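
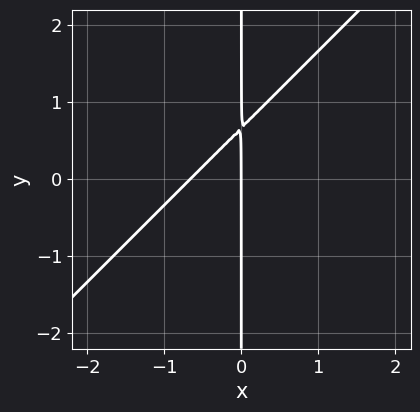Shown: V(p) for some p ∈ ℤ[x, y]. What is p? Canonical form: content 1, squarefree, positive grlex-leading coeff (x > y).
3*x^2 - 3*x*y + 2*x

1. Degree: no degree-1 curve has this shape, so deg p = 2.
2. From the axis intercepts and sections: every point of the y-axis in the box is on the curve; one x-axis crossing is at x = 0.
3. These observations pin down the coefficients.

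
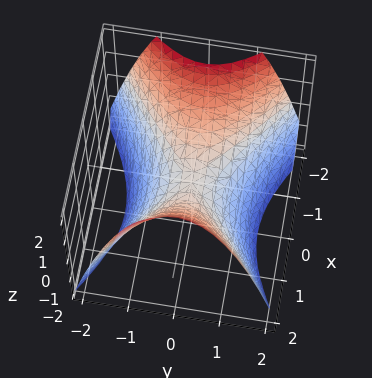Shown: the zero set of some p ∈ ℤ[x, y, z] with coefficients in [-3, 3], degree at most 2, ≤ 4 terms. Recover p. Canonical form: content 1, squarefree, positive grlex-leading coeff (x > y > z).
1. deg p = 2. A saddle surface; a quadric.
2. Symmetries: the x ↦ −x reflection is a symmetry, so x appears only in even powers; the y ↦ −y reflection is a symmetry, so y appears only in even powers.
3. Observable constraints: it meets the z-axis at z = 0 (among the integer gridlines); one y-axis crossing is at y = 0.
4. Fitting integer coefficients to these (and the overall shape) gives p.

2*x^2 - 3*y^2 - 3*z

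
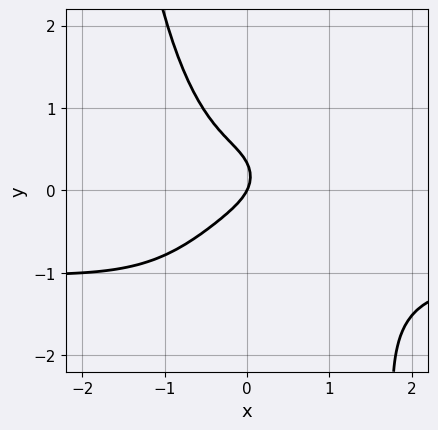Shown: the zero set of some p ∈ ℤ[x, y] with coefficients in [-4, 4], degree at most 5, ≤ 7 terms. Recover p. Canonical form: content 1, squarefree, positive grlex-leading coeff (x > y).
1. The degree is 4 — the shape is more complex than any degree-3 curve.
2. Reading off the gridlines: it meets the x-axis at x = 0 (among the integer gridlines); it crosses the y-axis at the gridline y = 0.
3. Fitting integer coefficients to these (and the overall shape) gives p.

3*x^3*y + 3*x^3 + 3*y^2 + 2*x - y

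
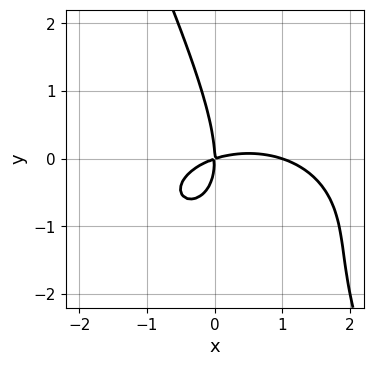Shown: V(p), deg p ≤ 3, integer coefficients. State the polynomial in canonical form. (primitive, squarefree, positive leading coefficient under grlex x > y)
(a) The degree is 3 — a generic line meets the curve in up to 3 points.
(b) Reading off the gridlines: it meets the y-axis at y = 0 (among the integer gridlines); the x-axis gridline crossings are at x ∈ {0, 1}.
(c) These observations pin down the coefficients.

x^3 + 2*x*y^2 + y^3 - x^2 + 3*x*y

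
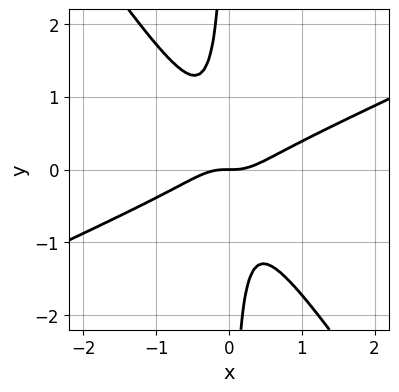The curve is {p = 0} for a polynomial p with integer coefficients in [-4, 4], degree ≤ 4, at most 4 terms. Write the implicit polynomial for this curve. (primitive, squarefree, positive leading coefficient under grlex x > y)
2*x^3 - 3*x^2*y - 3*x*y^2 - y

1. The degree is 3 — the shape is more complex than any degree-2 curve.
2. Checking where it meets the axes: it meets the x-axis at x = 0 (among the integer gridlines); one y-axis crossing is at y = 0.
3. Fitting integer coefficients to these (and the overall shape) gives p.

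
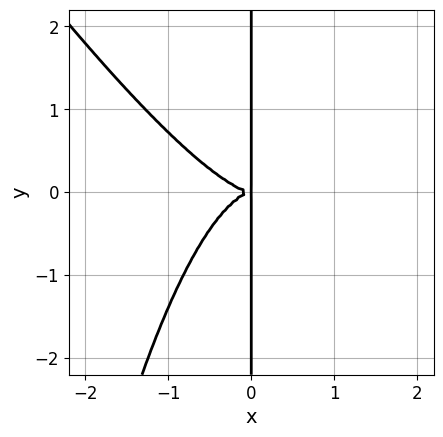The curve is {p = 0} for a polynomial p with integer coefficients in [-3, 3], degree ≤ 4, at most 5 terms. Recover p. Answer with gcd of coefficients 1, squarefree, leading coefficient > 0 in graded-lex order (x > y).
The degree is 4 — no degree-3 curve has this shape.
Observable constraints: every point of the y-axis in the box is on the curve.
Solving for integer coefficients yields p as stated.

3*x^4 + 2*x^3*y + 3*x*y^2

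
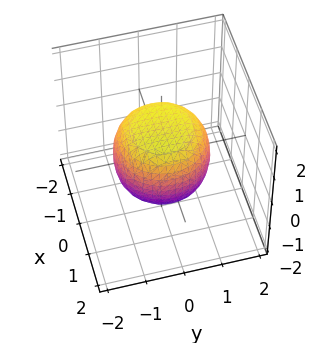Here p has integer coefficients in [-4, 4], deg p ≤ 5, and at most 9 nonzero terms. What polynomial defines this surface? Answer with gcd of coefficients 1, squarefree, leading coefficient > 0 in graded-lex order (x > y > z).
(a) The degree is 4 — no degree-3 surface has this shape.
(b) By symmetry, the z-axis is an axis of rotation, so x and y enter only as x² + y².
(c) From the axis intercepts and sections: the z-axis gridline crossings are at z ∈ {-1, 1}; a circular section at z = -1 has radius between 0 and 1.
(d) The integer polynomial consistent with all of this is the stated p.

2*x^4 + 4*x^2*y^2 + 2*y^4 - x^2 - y^2 + 3*z^2 - 3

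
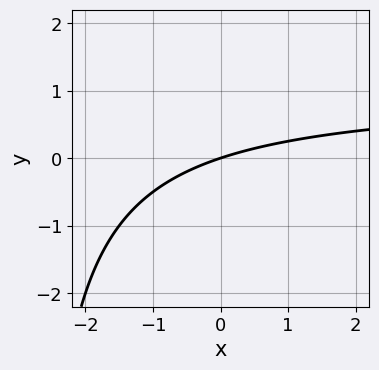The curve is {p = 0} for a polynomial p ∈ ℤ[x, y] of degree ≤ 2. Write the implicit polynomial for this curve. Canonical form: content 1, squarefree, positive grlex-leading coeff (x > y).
x*y - x + 3*y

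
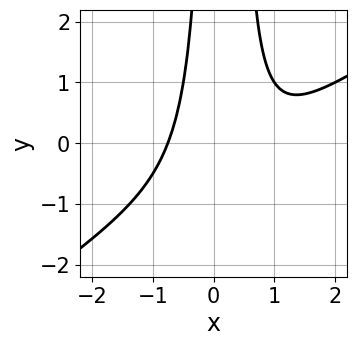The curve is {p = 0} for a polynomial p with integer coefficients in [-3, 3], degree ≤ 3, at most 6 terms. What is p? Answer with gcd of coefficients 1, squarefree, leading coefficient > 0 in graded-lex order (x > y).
2*x^3 - 3*x^2*y - 2*x^2 + x*y + 2

deg p = 3. No degree-2 curve has this shape.
Observable constraints: it misses every integer gridline on the y-axis.
Matching integer coefficients to the picture gives p.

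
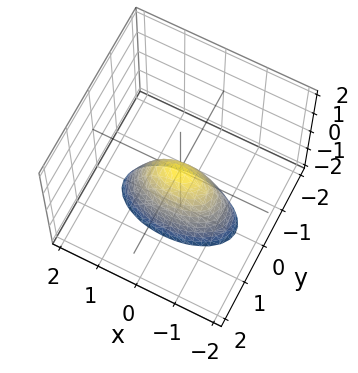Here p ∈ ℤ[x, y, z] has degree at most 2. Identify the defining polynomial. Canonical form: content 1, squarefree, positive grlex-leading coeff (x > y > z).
x^2 + 3*y^2 + z

1. Degree: a paraboloid; a quadric, so deg p = 2.
2. Symmetries: mirror symmetry y ↦ −y ⇒ only even powers of y; mirror symmetry x ↦ −x ⇒ only even powers of x.
3. Reading off the gridlines: one y-axis crossing is at y = 0; it meets the z-axis at z = 0 (among the integer gridlines).
4. Matching integer coefficients to the picture gives p.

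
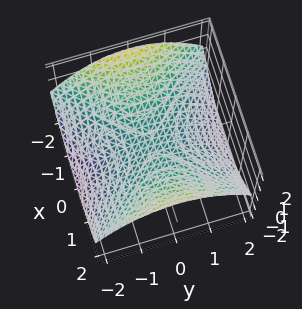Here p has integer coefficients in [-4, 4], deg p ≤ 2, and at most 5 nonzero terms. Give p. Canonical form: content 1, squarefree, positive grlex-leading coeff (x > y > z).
x^2 - y^2 - 3*z

Degree: a saddle surface; a quadric, so deg p = 2.
Symmetries: the y ↦ −y reflection is a symmetry, so y appears only in even powers; mirror symmetry x ↦ −x ⇒ only even powers of x.
From the axis intercepts and sections: it meets the y-axis at y = 0 (among the integer gridlines); one z-axis crossing is at z = 0.
Fitting integer coefficients to these (and the overall shape) gives p.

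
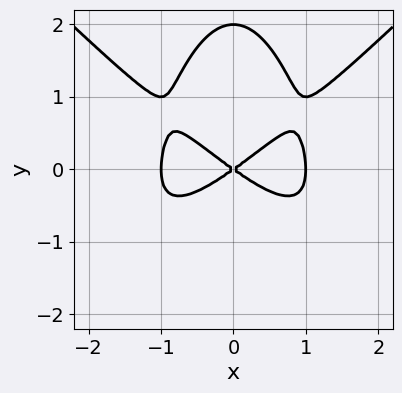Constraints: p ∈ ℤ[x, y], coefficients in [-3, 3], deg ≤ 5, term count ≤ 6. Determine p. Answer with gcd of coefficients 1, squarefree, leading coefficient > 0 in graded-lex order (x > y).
First, the degree is 4 — the shape is more complex than any degree-3 curve.
Next, symmetries: it's symmetric under x → −x, forcing even powers of x.
Next, checking where it meets the axes: among the integer gridlines, it crosses the x-axis at x ∈ {-1, 0, 1}; the y-axis gridline crossings are at y ∈ {0, 2}.
Finally, together with the visible shape, these determine p as stated.

x^4 - x^2*y^2 - y^3 - x^2 + 2*y^2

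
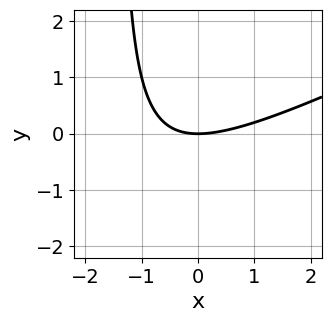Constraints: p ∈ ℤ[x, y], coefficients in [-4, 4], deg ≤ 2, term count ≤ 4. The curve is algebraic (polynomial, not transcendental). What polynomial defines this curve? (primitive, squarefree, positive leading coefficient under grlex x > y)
First, the degree is 2 — a generic line meets the curve in up to 2 points.
Next, from the axis intercepts and sections: it crosses the x-axis at the gridline x = 0; it meets the y-axis at y = 0 (among the integer gridlines).
Finally, together with the visible shape, these determine p as stated.

x^2 - 2*x*y - 3*y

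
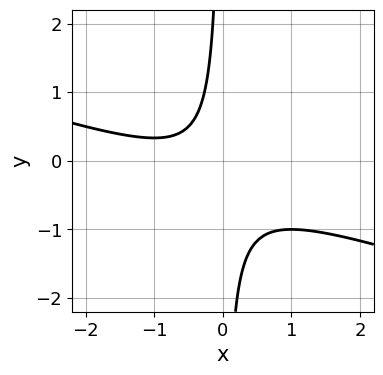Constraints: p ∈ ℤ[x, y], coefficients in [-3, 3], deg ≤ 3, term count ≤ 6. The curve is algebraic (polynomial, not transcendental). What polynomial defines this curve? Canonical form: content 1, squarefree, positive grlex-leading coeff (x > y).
x^2 + 3*x*y + x + 1

Degree: the shape is more complex than any degree-1 curve, so deg p = 2.
Against the integer gridlines: no y-intercept at any integer in the box; the curve avoids every integer x-axis point in the box.
The integer polynomial consistent with all of this is the stated p.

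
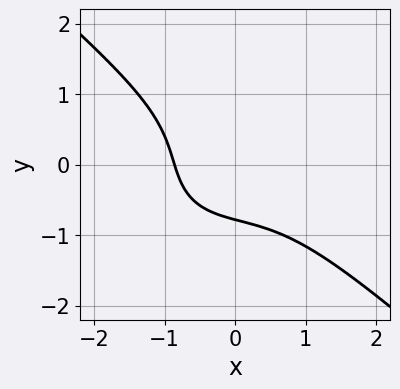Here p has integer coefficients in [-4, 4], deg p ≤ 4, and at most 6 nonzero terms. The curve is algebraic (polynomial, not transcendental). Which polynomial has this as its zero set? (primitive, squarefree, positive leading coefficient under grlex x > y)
2*x^3 + 3*y^3 + 2*x + 2*y + 3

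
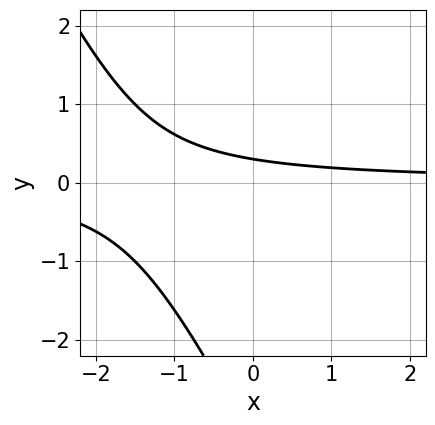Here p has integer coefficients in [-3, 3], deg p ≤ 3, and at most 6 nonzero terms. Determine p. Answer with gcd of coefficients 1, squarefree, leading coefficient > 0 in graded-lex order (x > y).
2*x*y + y^2 + 3*y - 1

First, the degree is 2 — the shape is more complex than any degree-1 curve.
Then, reading off the gridlines: no x-intercept at any integer in the box.
Finally, putting this together gives p.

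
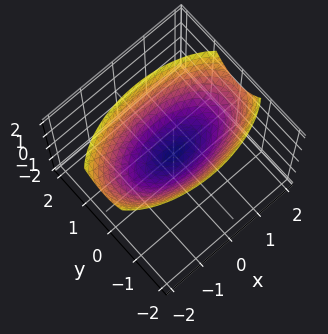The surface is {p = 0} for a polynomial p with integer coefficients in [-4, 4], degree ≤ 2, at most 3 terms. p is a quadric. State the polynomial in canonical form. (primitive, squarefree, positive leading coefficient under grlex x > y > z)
(a) The degree is 2 — a paraboloid; a quadric.
(b) Symmetries: the x ↦ −x reflection is a symmetry, so x appears only in even powers; mirror symmetry y ↦ −y ⇒ only even powers of y.
(c) From the visible intercepts: one z-axis crossing is at z = 0; one y-axis crossing is at y = 0.
(d) Solving for integer coefficients yields p as stated.

x^2 + 3*y^2 - 3*z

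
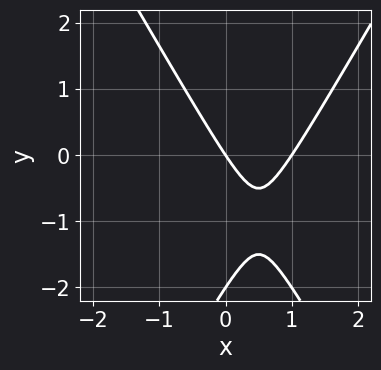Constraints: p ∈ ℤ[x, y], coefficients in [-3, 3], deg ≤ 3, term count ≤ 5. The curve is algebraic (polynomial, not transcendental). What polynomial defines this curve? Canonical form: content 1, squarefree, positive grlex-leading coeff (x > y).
First, deg p = 2. A generic line meets the curve in up to 2 points.
Next, observable constraints: among the integer gridlines, it crosses the y-axis at y ∈ {-2, 0}; the x-axis gridline crossings are at x ∈ {0, 1}.
Finally, these observations pin down the coefficients.

3*x^2 - y^2 - 3*x - 2*y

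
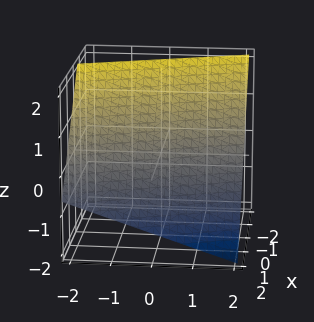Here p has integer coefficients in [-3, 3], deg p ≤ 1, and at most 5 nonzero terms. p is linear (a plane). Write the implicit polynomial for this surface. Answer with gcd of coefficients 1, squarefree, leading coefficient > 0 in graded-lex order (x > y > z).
3*x + y + 3*z - 2

First, degree: the surface is flat (a plane), so deg p = 1.
Next, checking where it meets the axes: one y-axis crossing is at y = 2.
Finally, putting this together gives p.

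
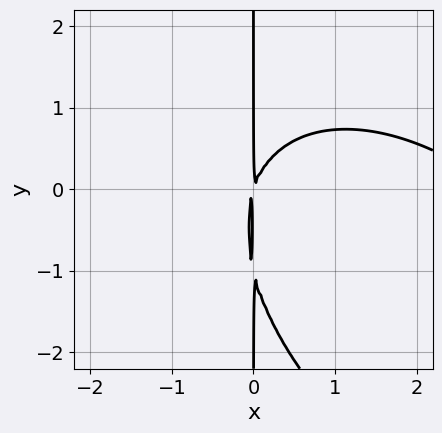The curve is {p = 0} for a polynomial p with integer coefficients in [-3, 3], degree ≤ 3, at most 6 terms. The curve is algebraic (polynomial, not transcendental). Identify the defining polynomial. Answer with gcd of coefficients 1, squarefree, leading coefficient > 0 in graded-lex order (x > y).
deg p = 3. No degree-2 curve has this shape.
Observable constraints: the visible y-axis segment lies entirely on the curve.
Together with the visible shape, these determine p as stated.

x^3 + x^2*y + x*y^2 - 3*x^2 + x*y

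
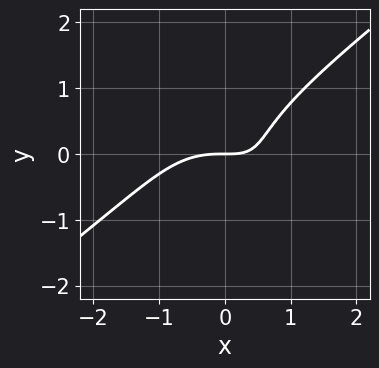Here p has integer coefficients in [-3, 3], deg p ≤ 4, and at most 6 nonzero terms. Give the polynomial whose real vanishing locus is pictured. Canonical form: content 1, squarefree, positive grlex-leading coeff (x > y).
2*x^3 - x*y^2 - 3*y^3 + 3*x*y - 3*y

(a) deg p = 3. No degree-2 curve has this shape.
(b) Observable constraints: one y-axis crossing is at y = 0; it crosses the x-axis at the gridline x = 0.
(c) Solving for integer coefficients yields p as stated.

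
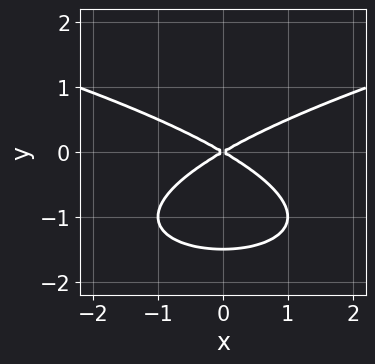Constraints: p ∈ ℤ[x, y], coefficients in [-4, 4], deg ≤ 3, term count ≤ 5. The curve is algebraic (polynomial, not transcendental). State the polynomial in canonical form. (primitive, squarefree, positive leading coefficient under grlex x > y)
2*y^3 - x^2 + 3*y^2

1. Degree: a generic line meets the curve in up to 3 points, so deg p = 3.
2. Symmetries: mirror symmetry x ↦ −x ⇒ only even powers of x.
3. Reading off the gridlines: it meets the y-axis at y = 0 (among the integer gridlines); it crosses the x-axis at the gridline x = 0.
4. Assembling these constraints gives the stated polynomial.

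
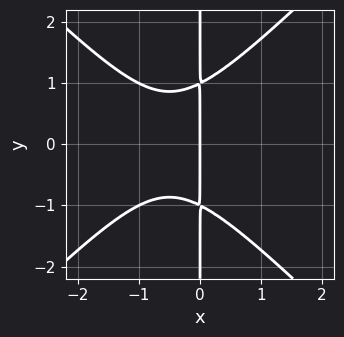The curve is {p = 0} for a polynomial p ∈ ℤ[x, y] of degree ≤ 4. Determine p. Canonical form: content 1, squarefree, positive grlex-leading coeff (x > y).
x^3 - x*y^2 + x^2 + x

First, degree: a generic line meets the curve in up to 3 points, so deg p = 3.
Next, symmetries: it's symmetric under y → −y, forcing even powers of y.
Next, against the integer gridlines: one x-axis crossing is at x = 0; the visible y-axis segment lies entirely on the curve.
Finally, matching integer coefficients to the picture gives p.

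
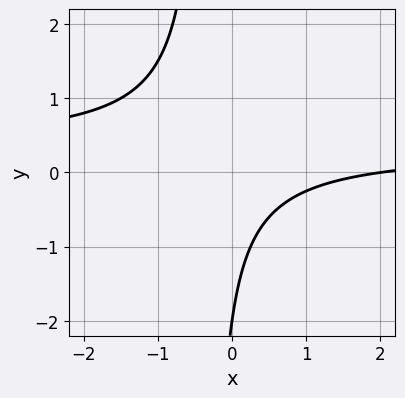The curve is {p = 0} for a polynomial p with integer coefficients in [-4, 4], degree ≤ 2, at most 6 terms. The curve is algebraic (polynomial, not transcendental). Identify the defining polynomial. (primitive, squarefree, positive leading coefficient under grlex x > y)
3*x*y - x + y + 2

1. Degree: the shape is more complex than any degree-1 curve, so deg p = 2.
2. Checking where it meets the axes: it crosses the x-axis at the gridline x = 2; one y-axis crossing is at y = -2.
3. Putting this together gives p.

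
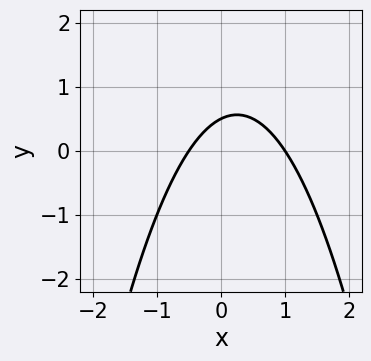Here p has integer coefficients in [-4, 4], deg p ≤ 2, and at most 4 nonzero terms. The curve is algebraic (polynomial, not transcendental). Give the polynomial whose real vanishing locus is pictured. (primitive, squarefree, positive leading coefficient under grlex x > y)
2*x^2 - x + 2*y - 1

1. deg p = 2.
2. From the visible intercepts: it meets the x-axis at x = 1 (among the integer gridlines).
3. Assembling these constraints gives the stated polynomial.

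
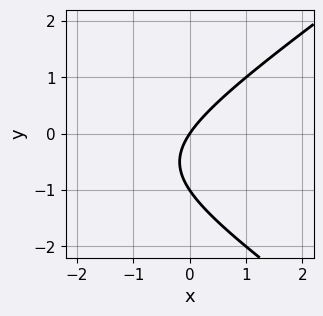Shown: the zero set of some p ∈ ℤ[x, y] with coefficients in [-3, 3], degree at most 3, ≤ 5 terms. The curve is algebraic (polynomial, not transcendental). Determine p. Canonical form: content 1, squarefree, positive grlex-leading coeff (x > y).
(a) Degree: no degree-1 curve has this shape, so deg p = 2.
(b) Against the integer gridlines: among the integer gridlines, it crosses the y-axis at y ∈ {-1, 0}; it crosses the x-axis at the gridline x = 0.
(c) Together with the visible shape, these determine p as stated.

x^2 - 2*y^2 + 3*x - 2*y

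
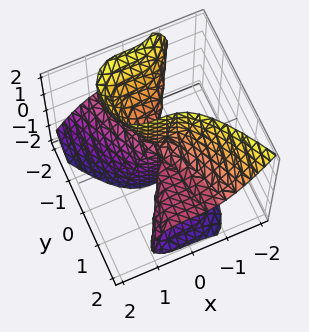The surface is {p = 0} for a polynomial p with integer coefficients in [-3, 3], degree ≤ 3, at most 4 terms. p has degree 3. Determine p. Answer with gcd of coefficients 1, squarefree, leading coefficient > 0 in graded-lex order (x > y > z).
3*x^3 + 2*y^2*z + 2*y*z^2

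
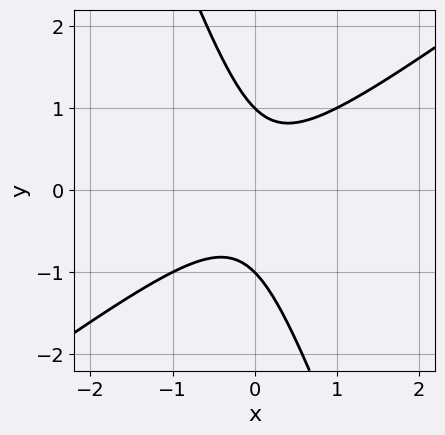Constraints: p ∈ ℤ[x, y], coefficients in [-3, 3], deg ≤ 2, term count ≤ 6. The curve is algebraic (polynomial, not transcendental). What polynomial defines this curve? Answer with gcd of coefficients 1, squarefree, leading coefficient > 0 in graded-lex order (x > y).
2*x^2 - 2*x*y - y^2 + 1

(a) Degree: the shape is more complex than any degree-1 curve, so deg p = 2.
(b) From the visible intercepts: the y-axis gridline crossings are at y ∈ {-1, 1}; the curve avoids every integer x-axis point in the box.
(c) Solving for integer coefficients yields p as stated.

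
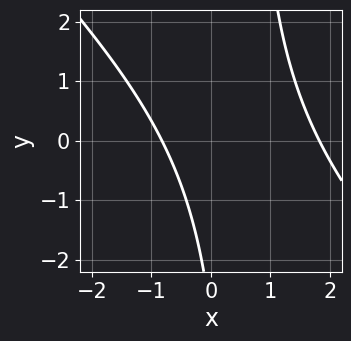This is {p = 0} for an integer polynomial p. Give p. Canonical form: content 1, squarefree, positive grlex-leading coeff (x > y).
2*x^2 + 2*x*y - 2*x - y - 3

deg p = 2. No degree-1 curve has this shape.
Observable constraints: the curve avoids every integer y-axis point in the box.
Assembling these constraints gives the stated polynomial.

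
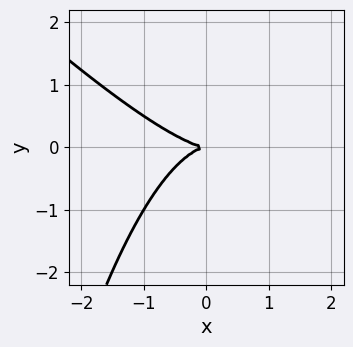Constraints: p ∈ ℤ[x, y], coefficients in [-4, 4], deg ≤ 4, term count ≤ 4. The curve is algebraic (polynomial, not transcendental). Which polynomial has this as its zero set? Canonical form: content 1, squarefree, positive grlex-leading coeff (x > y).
First, the degree is 3 — a generic line meets the curve in up to 3 points.
Next, reading off the gridlines: one x-axis crossing is at x = 0; it crosses the y-axis at the gridline y = 0.
Finally, putting this together gives p.

x^3 + x^2*y + 2*y^2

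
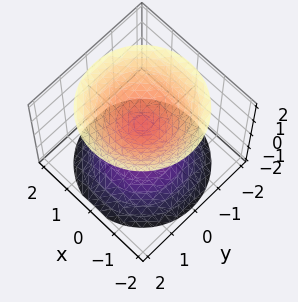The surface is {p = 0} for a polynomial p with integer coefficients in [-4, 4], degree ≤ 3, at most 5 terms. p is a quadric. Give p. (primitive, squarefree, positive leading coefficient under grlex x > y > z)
First, the picture has 2 separate pieces. Treating them together as one polynomial.
Then, degree: two sheets facing apart; a quadric, so deg p = 2.
Next, symmetries: it's symmetric under z → −z, forcing even powers of z; the z-axis is an axis of rotation, so x and y enter only as x² + y².
Next, against the integer gridlines: it misses every integer gridline on the y-axis; a circular section at z = -2 has radius between 1 and 2; it misses every integer gridline on the x-axis.
Finally, matching integer coefficients to the picture gives p.

2*x^2 + 2*y^2 - 2*z^2 + 1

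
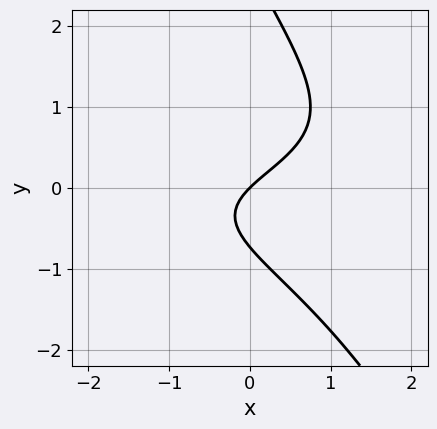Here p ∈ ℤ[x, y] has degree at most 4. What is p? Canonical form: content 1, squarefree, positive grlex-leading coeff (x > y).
1. deg p = 3. No degree-2 curve has this shape.
2. Checking where it meets the axes: it crosses the y-axis at the gridline y = 0; one x-axis crossing is at x = 0.
3. Together with the visible shape, these determine p as stated.

2*x*y^2 + y^3 - 2*y^2 + 2*x - 2*y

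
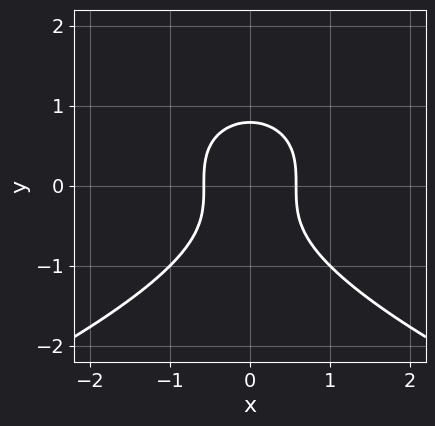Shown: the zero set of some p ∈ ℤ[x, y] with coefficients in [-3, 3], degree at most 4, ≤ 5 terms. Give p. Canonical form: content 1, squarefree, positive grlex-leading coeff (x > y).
2*y^3 + 3*x^2 - 1

1. deg p = 3. A generic line meets the curve in up to 3 points.
2. Symmetries: it's symmetric under x → −x, forcing even powers of x.
3. Assembling these constraints gives the stated polynomial.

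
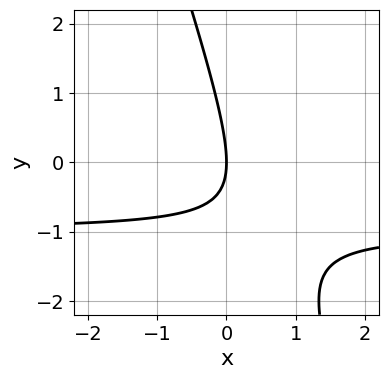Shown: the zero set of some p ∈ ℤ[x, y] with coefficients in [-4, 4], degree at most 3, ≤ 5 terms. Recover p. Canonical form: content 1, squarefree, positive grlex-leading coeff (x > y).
(a) Degree: no degree-1 curve has this shape, so deg p = 2.
(b) Reading off the gridlines: it meets the y-axis at y = 0 (among the integer gridlines); one x-axis crossing is at x = 0.
(c) Fitting integer coefficients to these (and the overall shape) gives p.

3*x*y + y^2 + 3*x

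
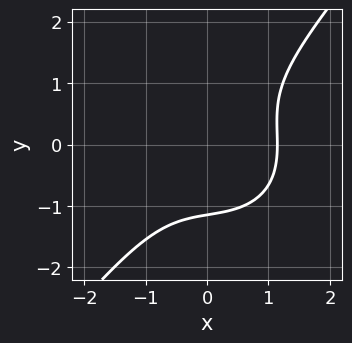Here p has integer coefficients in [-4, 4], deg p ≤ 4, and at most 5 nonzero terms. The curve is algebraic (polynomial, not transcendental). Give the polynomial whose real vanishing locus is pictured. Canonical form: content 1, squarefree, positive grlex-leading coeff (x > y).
Degree: the shape is more complex than any degree-2 curve, so deg p = 3.
Putting this together gives p.

2*x^3 + x*y^2 - 2*y^3 - 3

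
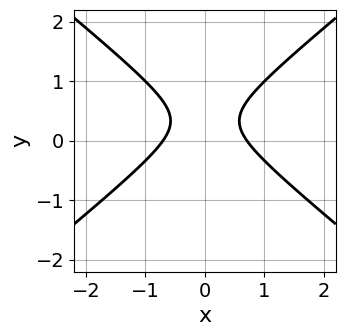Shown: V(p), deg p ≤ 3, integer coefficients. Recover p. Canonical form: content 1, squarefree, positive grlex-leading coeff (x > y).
2*x^2 - 3*y^2 + 2*y - 1

1. deg p = 2.
2. Symmetries: the x ↦ −x reflection is a symmetry, so x appears only in even powers.
3. Reading off the gridlines: the curve avoids every integer y-axis point in the box.
4. Solving for integer coefficients yields p as stated.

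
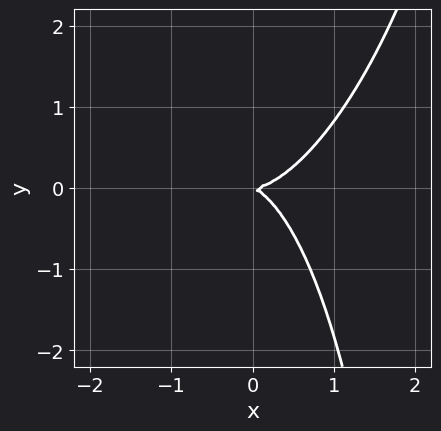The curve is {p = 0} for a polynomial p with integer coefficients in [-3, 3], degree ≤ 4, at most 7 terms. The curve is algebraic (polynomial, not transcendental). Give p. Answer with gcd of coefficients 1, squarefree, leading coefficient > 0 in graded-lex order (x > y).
deg p = 3. A generic line meets the curve in up to 3 points.
Checking where it meets the axes: one x-axis crossing is at x = 0; it crosses the y-axis at the gridline y = 0.
Assembling these constraints gives the stated polynomial.

3*x^3 - x^2*y + x*y^2 - x*y - 3*y^2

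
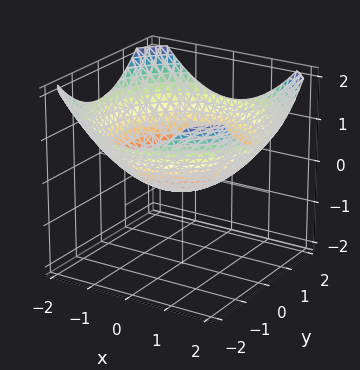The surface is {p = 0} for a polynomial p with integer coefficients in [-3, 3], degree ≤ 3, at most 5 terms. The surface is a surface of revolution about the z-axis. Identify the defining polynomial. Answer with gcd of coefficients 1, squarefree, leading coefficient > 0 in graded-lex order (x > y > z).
x^2 + y^2 - 3*z - 1

First, degree: a generic line meets the surface in up to 2 points, so deg p = 2.
Then, symmetries: the z-axis is an axis of rotation, so x and y enter only as x² + y².
Then, observable constraints: the x-axis gridline crossings are at x ∈ {-1, 1}; a circular section at z = 0 has radius exactly 1; the y-axis gridline crossings are at y ∈ {-1, 1}.
Finally, assembling these constraints gives the stated polynomial.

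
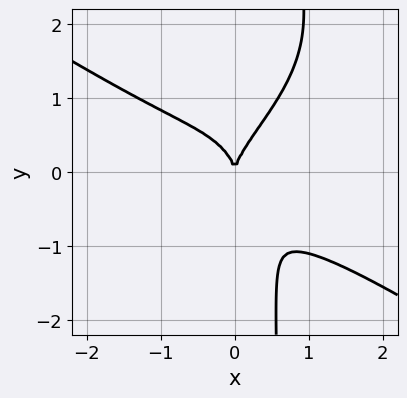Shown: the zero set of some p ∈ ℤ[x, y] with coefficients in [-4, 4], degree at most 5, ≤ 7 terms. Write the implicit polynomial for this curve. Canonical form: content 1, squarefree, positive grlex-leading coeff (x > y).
Degree: a generic line meets the curve in up to 4 points, so deg p = 4.
From the visible intercepts: it crosses the y-axis at the gridline y = 0; it meets the x-axis at x = 0 (among the integer gridlines).
The integer polynomial consistent with all of this is the stated p.

2*x^4 - 3*x^2*y^2 + 3*x*y^3 - 2*y^3 + 3*x^2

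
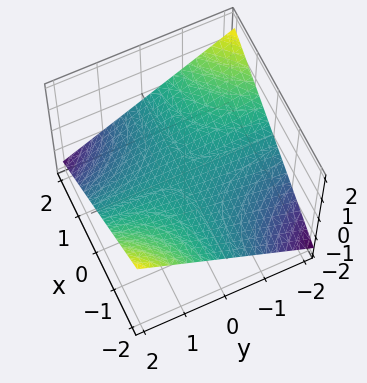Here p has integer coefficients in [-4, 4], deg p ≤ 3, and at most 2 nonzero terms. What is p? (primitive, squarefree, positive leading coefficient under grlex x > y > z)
x*y + 3*z

1. Degree: a hyperbolic paraboloid; a quadric, so deg p = 2.
2. Checking where it meets the axes: every point of the y-axis in the box is on the surface; one z-axis crossing is at z = 0; the visible x-axis segment lies entirely on the surface.
3. Matching integer coefficients to the picture gives p.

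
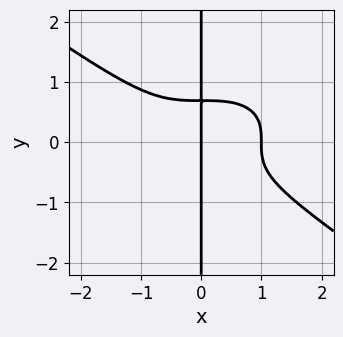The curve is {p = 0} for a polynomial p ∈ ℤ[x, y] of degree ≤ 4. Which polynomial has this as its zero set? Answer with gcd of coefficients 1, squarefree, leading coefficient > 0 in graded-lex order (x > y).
x^4 + 3*x*y^3 - x

The degree is 4 — no degree-3 curve has this shape.
Reading off the gridlines: the x-axis gridline crossings are at x ∈ {0, 1}; the visible y-axis segment lies entirely on the curve.
The integer polynomial consistent with all of this is the stated p.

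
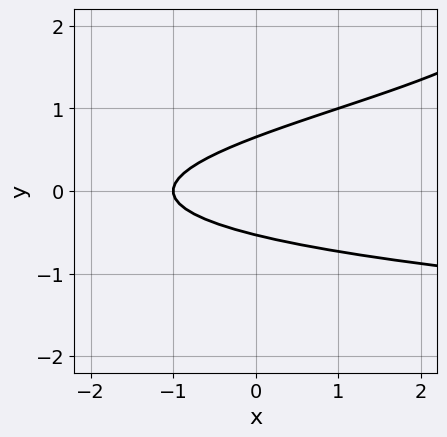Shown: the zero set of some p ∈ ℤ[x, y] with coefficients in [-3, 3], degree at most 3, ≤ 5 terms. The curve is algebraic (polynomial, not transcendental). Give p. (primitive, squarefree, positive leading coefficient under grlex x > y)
y^3 - 3*y^2 + x + 1

deg p = 3.
From the visible intercepts: it crosses the x-axis at the gridline x = -1.
These observations pin down the coefficients.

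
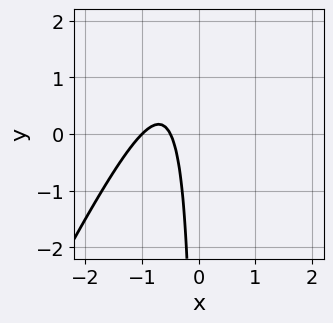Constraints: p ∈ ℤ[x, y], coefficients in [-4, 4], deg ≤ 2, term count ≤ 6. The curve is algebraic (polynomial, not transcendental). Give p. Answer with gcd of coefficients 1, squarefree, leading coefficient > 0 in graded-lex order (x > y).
2*x^2 - x*y + 3*x + 1

1. deg p = 2. A generic line meets the curve in up to 2 points.
2. Checking where it meets the axes: no y-intercept at any integer in the box; it crosses the x-axis at the gridline x = -1.
3. Solving for integer coefficients yields p as stated.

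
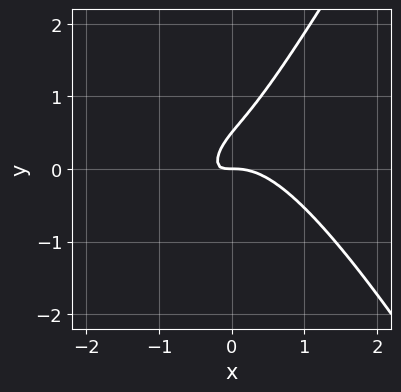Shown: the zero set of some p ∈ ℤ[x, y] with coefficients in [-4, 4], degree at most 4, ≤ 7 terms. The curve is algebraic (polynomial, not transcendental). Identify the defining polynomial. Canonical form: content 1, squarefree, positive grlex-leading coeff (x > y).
3*x^3 - x*y^2 + 3*x*y - 2*y^2 + y

First, the degree is 3 — no degree-2 curve has this shape.
Then, from the visible intercepts: it meets the y-axis at y = 0 (among the integer gridlines); one x-axis crossing is at x = 0.
Finally, the integer polynomial consistent with all of this is the stated p.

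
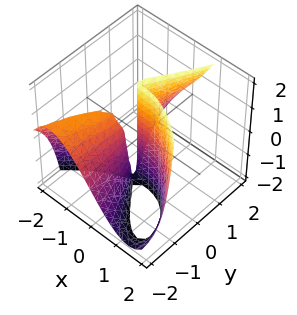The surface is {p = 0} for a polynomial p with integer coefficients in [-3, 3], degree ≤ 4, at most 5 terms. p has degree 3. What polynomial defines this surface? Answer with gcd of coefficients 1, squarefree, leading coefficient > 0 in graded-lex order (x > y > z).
The degree is 3 — the shape is more complex than any degree-2 surface.
Checking where it meets the axes: every point of the z-axis in the box is on the surface; one y-axis crossing is at y = 0.
Solving for integer coefficients yields p as stated.

x^3 - y^2*z + 3*x*y + y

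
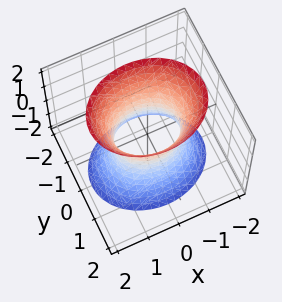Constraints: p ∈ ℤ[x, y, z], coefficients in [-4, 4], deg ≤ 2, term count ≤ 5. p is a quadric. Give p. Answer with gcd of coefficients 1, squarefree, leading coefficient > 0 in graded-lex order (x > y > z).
2*x^2 + 3*y^2 - z^2 - 2

First, the degree is 2 — one connected sheet with a waist; a quadric.
Then, symmetries: mirror symmetry z ↦ −z ⇒ only even powers of z; mirror symmetry y ↦ −y ⇒ only even powers of y; mirror symmetry x ↦ −x ⇒ only even powers of x.
Then, against the integer gridlines: no z-intercept at any integer in the box; among the integer gridlines, it crosses the x-axis at x ∈ {-1, 1}.
Finally, matching integer coefficients to the picture gives p.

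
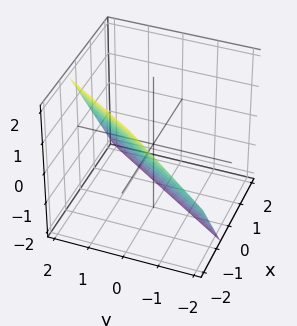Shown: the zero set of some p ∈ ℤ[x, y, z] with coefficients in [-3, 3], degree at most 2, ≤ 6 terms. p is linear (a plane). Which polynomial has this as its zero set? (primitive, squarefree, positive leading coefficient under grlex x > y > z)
3*x - 2*y + 2*z + 2

First, the degree is 1 — every cross-section is a straight line — this is a plane.
Next, from the axis intercepts and sections: one z-axis crossing is at z = -1; it meets the y-axis at y = 1 (among the integer gridlines).
Finally, these observations pin down the coefficients.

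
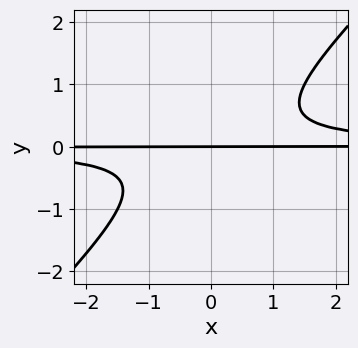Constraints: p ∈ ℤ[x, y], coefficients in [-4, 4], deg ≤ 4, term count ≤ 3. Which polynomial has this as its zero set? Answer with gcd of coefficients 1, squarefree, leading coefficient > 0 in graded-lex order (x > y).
2*x*y^2 - 2*y^3 - y

First, degree: a generic line meets the curve in up to 3 points, so deg p = 3.
Next, reading off the gridlines: every point of the x-axis in the box is on the curve; it crosses the y-axis at the gridline y = 0.
Finally, assembling these constraints gives the stated polynomial.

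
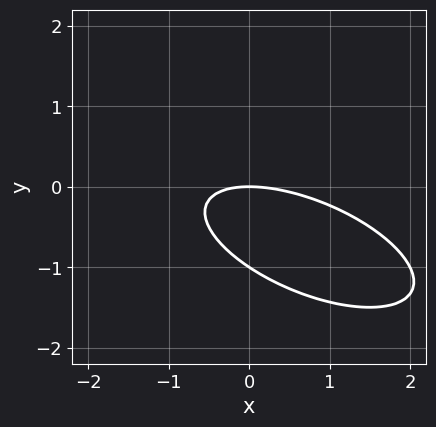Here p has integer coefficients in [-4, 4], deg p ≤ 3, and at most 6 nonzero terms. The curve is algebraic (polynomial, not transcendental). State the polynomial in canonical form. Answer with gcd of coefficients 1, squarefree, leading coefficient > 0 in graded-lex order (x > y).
x^2 + 2*x*y + 3*y^2 + 3*y

Degree: no degree-1 curve has this shape, so deg p = 2.
From the axis intercepts and sections: among the integer gridlines, it crosses the y-axis at y ∈ {-1, 0}; it crosses the x-axis at the gridline x = 0.
Putting this together gives p.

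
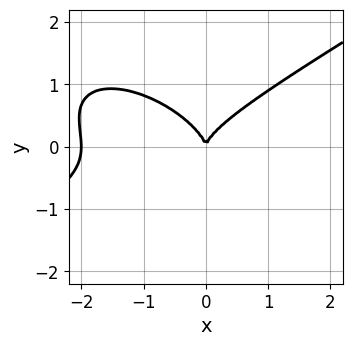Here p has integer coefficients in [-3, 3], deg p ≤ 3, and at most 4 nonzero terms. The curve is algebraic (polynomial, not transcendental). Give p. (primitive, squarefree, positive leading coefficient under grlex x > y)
First, deg p = 3. A generic line meets the curve in up to 3 points.
Then, observable constraints: one y-axis crossing is at y = 0; the x-axis gridline crossings are at x ∈ {-2, 0}.
Finally, fitting integer coefficients to these (and the overall shape) gives p.

x^3 - x*y^2 - 3*y^3 + 2*x^2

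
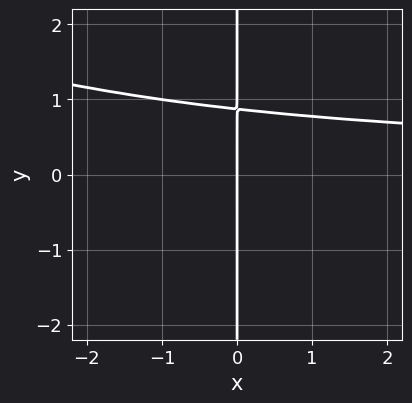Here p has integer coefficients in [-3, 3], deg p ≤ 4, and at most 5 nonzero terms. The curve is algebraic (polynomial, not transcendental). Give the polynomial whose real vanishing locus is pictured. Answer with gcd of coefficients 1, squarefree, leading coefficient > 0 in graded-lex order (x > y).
1. deg p = 4.
2. From the axis intercepts and sections: the visible y-axis segment lies entirely on the curve; it crosses the x-axis at the gridline x = 0.
3. Together with the visible shape, these determine p as stated.

x^2*y^2 + 3*x*y^3 - 2*x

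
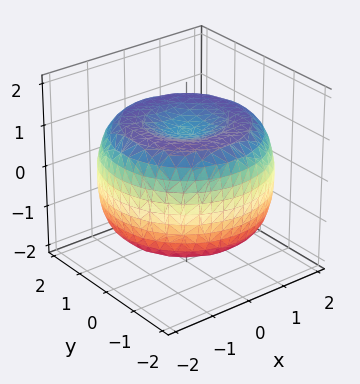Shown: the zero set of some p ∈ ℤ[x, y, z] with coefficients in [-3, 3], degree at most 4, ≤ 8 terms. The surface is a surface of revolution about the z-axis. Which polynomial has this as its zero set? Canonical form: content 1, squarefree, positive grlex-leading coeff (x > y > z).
x^4 + 2*x^2*y^2 + y^4 - 3*x^2 - 3*y^2 + 3*z^2 - 3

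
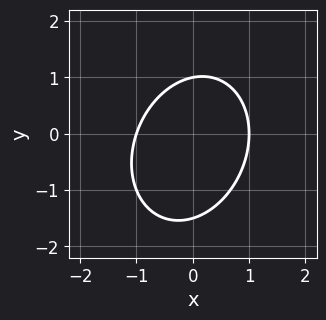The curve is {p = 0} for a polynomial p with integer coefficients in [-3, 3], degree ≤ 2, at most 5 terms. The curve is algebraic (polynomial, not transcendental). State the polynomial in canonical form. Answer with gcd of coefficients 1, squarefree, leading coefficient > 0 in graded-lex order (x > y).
(a) Degree: the shape is more complex than any degree-1 curve, so deg p = 2.
(b) Checking where it meets the axes: among the integer gridlines, it crosses the x-axis at x ∈ {-1, 1}; it meets the y-axis at y = 1 (among the integer gridlines).
(c) Solving for integer coefficients yields p as stated.

3*x^2 - x*y + 2*y^2 + y - 3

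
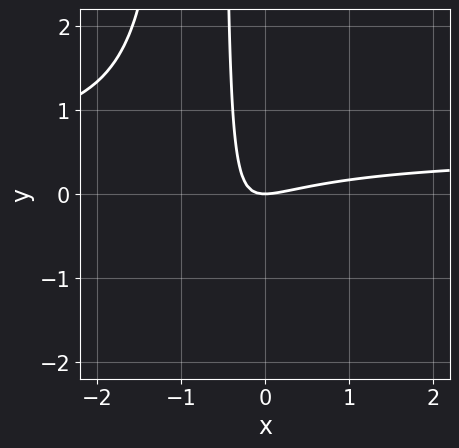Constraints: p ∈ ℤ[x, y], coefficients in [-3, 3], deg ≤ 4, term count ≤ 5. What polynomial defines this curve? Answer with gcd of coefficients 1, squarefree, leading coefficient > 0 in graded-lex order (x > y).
(a) The degree is 3 — the shape is more complex than any degree-2 curve.
(b) Reading off the gridlines: one x-axis crossing is at x = 0; it crosses the y-axis at the gridline y = 0.
(c) Assembling these constraints gives the stated polynomial.

2*x^2*y - x^2 + 3*x*y + y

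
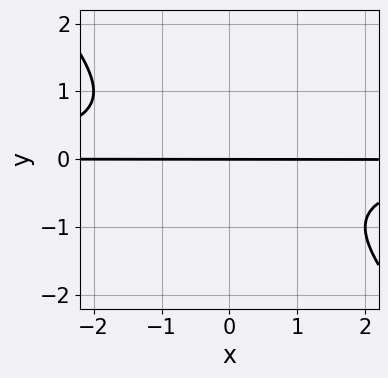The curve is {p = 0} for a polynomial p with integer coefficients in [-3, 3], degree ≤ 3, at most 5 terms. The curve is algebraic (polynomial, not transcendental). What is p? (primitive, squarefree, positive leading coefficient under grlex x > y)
(a) The degree is 3 — no degree-2 curve has this shape.
(b) From the visible intercepts: it meets the y-axis at y = 0 (among the integer gridlines); the visible x-axis segment lies entirely on the curve.
(c) Solving for integer coefficients yields p as stated.

x*y^2 + y^3 + y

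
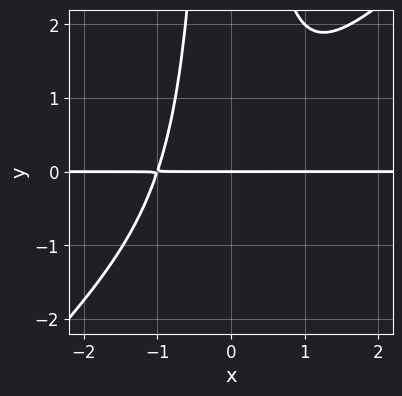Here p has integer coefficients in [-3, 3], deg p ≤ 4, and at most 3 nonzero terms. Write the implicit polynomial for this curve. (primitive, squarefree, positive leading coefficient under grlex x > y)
1. Degree: no degree-3 curve has this shape, so deg p = 4.
2. Observable constraints: every point of the x-axis in the box is on the curve; it crosses the y-axis at the gridline y = 0.
3. Together with the visible shape, these determine p as stated.

x^3*y - x^2*y^2 + y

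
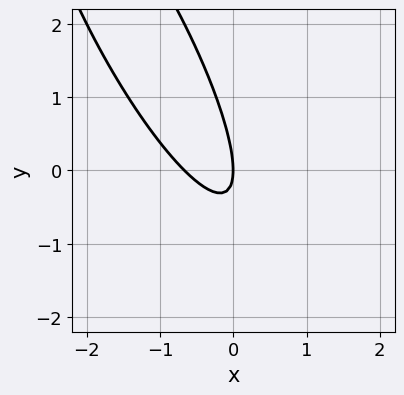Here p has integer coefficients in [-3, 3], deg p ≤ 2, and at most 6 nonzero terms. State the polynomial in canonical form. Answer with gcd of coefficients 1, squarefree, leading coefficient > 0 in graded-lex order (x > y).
First, degree: no degree-1 curve has this shape, so deg p = 2.
Next, checking where it meets the axes: it meets the x-axis at x = 0 (among the integer gridlines); it crosses the y-axis at the gridline y = 0.
Finally, together with the visible shape, these determine p as stated.

3*x^2 + 3*x*y + y^2 + 2*x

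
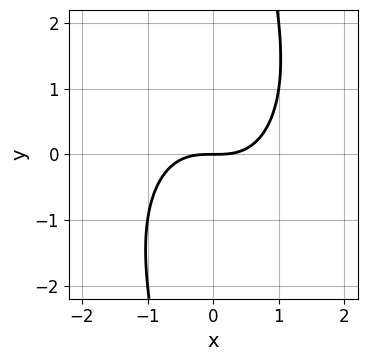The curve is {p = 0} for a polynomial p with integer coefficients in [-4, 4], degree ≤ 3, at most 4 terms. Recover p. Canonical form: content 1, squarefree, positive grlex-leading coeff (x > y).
(a) The degree is 3 — the shape is more complex than any degree-2 curve.
(b) From the visible intercepts: one y-axis crossing is at y = 0; it meets the x-axis at x = 0 (among the integer gridlines).
(c) Matching integer coefficients to the picture gives p.

2*x^3 + x*y^2 - 3*y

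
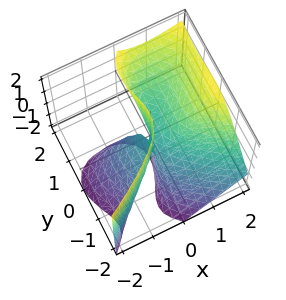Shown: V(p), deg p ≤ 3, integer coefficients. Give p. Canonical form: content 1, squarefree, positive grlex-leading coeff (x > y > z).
y^3 - y^2*z + 2*x^2 - 2*x*z

1. Degree: a generic line meets the surface in up to 3 points, so deg p = 3.
2. From the axis intercepts and sections: every point of the z-axis in the box is on the surface; it meets the y-axis at y = 0 (among the integer gridlines).
3. The integer polynomial consistent with all of this is the stated p.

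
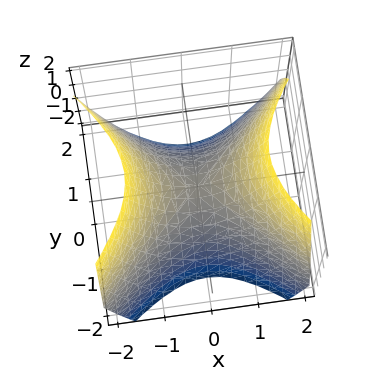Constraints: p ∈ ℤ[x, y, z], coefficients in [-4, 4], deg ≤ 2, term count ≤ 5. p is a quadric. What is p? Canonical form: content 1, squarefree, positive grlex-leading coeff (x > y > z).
(a) Degree: a hyperbolic paraboloid; a quadric, so deg p = 2.
(b) Symmetries: it's symmetric under y → −y, forcing even powers of y; it's symmetric under x → −x, forcing even powers of x.
(c) Reading off the gridlines: it meets the x-axis at x = 0 (among the integer gridlines); one z-axis crossing is at z = 0; it crosses the y-axis at the gridline y = 0.
(d) Assembling these constraints gives the stated polynomial.

x^2 - y^2 - z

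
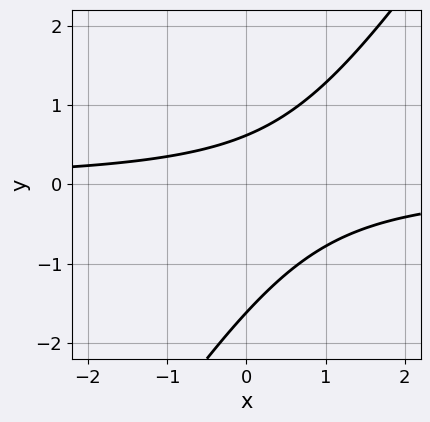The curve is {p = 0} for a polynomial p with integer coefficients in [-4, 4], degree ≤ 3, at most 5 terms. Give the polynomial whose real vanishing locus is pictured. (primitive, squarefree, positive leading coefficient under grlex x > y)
3*x*y - 2*y^2 - 2*y + 2

(a) Degree: the shape is more complex than any degree-1 curve, so deg p = 2.
(b) Checking where it meets the axes: no x-intercept at any integer in the box.
(c) Putting this together gives p.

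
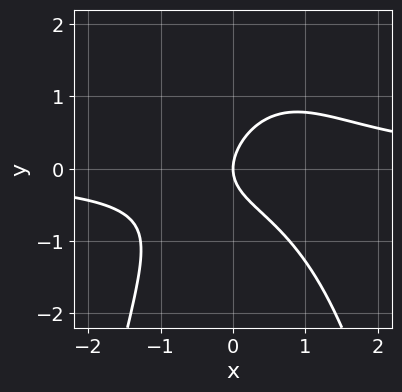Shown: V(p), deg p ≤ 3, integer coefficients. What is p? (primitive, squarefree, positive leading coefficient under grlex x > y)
deg p = 3. No degree-2 curve has this shape.
Reading off the gridlines: it meets the y-axis at y = 0 (among the integer gridlines); it meets the x-axis at x = 0 (among the integer gridlines).
Matching integer coefficients to the picture gives p.

2*x^2*y - x*y + 2*y^2 - 2*x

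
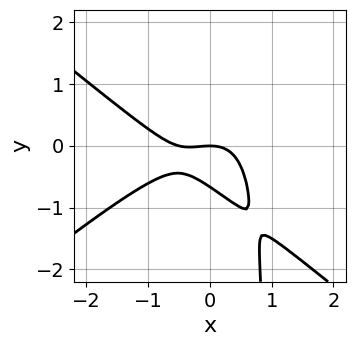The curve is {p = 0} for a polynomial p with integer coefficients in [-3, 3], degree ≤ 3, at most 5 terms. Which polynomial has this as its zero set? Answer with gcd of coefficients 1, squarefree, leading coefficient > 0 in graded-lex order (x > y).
deg p = 3. A generic line meets the curve in up to 3 points.
Checking where it meets the axes: it meets the y-axis at y = 0 (among the integer gridlines); it meets the x-axis at x = 0 (among the integer gridlines).
Together with the visible shape, these determine p as stated.

2*x^3 - 3*x*y^2 + x^2 + 3*y^2 + 2*y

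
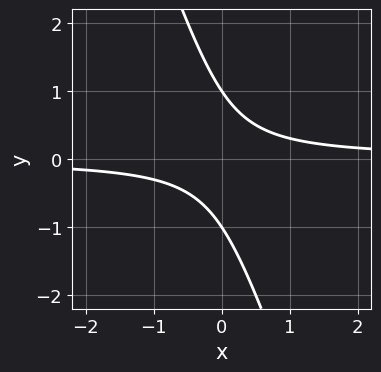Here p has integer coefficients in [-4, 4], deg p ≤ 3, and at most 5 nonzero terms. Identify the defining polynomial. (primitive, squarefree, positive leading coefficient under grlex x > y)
3*x*y + y^2 - 1

1. Degree: no degree-1 curve has this shape, so deg p = 2.
2. Observable constraints: the curve avoids every integer x-axis point in the box; the y-axis gridline crossings are at y ∈ {-1, 1}.
3. Together with the visible shape, these determine p as stated.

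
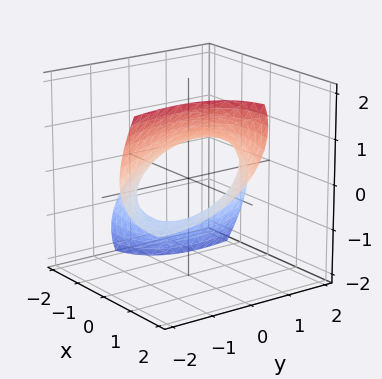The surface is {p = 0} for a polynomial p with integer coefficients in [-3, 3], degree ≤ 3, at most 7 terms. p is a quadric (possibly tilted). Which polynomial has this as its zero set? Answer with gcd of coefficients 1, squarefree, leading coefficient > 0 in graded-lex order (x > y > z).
x^2 + 2*x*y - 3*x*z + y^2 + 2*z^2 - 2

First, degree: the shape is more complex than any degree-1 surface, so deg p = 2.
Then, reading off the gridlines: among the integer gridlines, it crosses the z-axis at z ∈ {-1, 1}.
Finally, together with the visible shape, these determine p as stated.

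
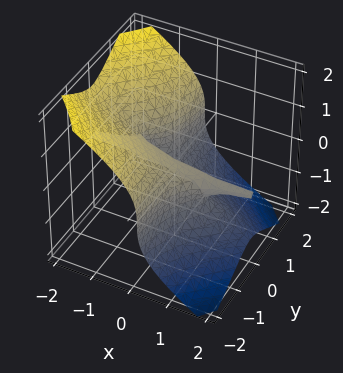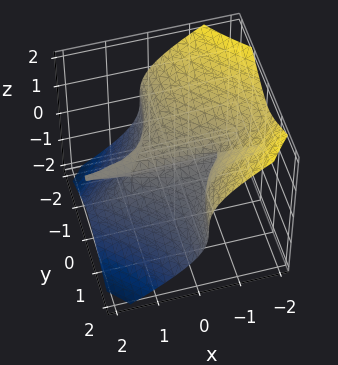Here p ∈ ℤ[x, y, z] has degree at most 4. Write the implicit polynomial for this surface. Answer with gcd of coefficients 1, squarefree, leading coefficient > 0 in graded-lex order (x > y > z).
2*x*y^2 + 2*x*z^2 + 3*z^3 + y

1. deg p = 3. No degree-2 surface has this shape.
2. Reading off the gridlines: it crosses the z-axis at the gridline z = 0; the visible x-axis segment lies entirely on the surface; it meets the y-axis at y = 0 (among the integer gridlines).
3. The integer polynomial consistent with all of this is the stated p.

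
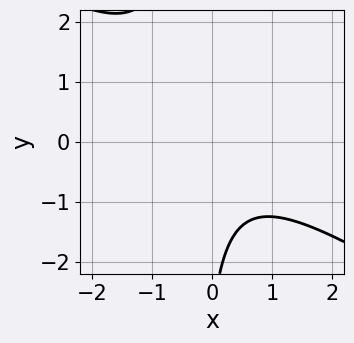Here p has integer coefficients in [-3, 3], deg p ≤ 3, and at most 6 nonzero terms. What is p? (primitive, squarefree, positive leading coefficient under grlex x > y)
First, deg p = 2.
Then, against the integer gridlines: the curve avoids every integer x-axis point in the box; the curve avoids every integer y-axis point in the box.
Finally, these observations pin down the coefficients.

2*x^2 + 3*x*y + y + 3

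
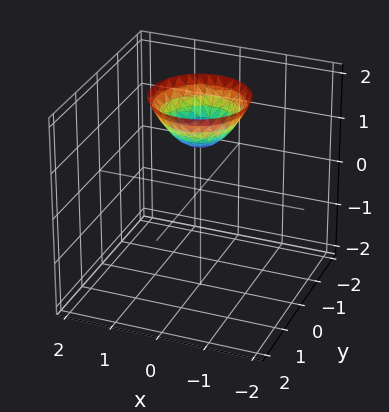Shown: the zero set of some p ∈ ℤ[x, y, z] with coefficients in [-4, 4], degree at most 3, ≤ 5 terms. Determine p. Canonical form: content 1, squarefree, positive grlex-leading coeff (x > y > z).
x^2 + y^2 - z + 1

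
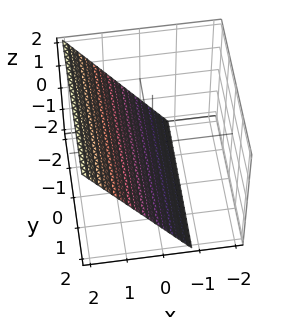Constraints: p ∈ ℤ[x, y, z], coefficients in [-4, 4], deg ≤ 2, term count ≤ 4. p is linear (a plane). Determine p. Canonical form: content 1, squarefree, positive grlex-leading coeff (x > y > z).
(a) Degree: the surface is flat (a plane), so deg p = 1.
(b) From the axis intercepts and sections: no y-intercept at any integer in the box; it meets the z-axis at z = -1 (among the integer gridlines).
(c) Fitting integer coefficients to these (and the overall shape) gives p.

3*x - 2*z - 2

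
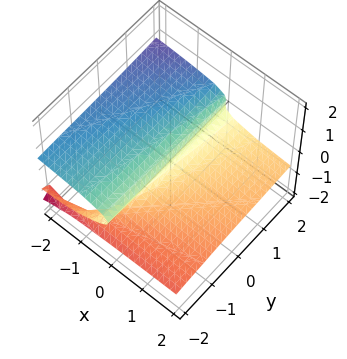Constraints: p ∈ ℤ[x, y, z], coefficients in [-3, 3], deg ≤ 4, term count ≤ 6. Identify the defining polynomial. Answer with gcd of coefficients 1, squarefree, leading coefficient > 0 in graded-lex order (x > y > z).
First, deg p = 3. A generic line meets the surface in up to 3 points.
Then, against the integer gridlines: every point of the y-axis in the box is on the surface; it crosses the x-axis at the gridline x = 0.
Finally, together with the visible shape, these determine p as stated.

x*z^2 + y*z^2 - 3*z^3 - z^2 - x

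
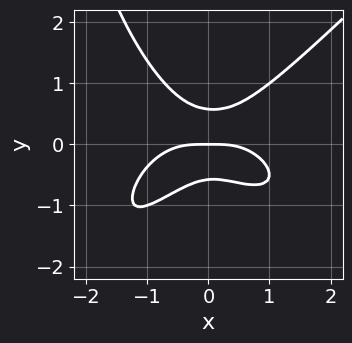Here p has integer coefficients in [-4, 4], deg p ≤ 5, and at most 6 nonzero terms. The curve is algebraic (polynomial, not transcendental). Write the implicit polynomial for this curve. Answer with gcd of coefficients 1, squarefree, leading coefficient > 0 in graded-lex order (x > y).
x^4 - x*y^3 + 2*x^2*y - 3*y^3 + y

First, deg p = 4. The shape is more complex than any degree-3 curve.
Next, reading off the gridlines: it crosses the y-axis at the gridline y = 0; it crosses the x-axis at the gridline x = 0.
Finally, fitting integer coefficients to these (and the overall shape) gives p.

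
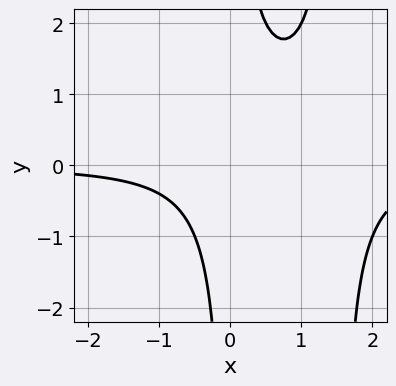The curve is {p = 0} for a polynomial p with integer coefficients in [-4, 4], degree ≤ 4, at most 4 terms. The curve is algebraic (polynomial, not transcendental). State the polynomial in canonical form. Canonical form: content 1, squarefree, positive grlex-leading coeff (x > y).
2*x^2*y - 3*x*y + 2

(a) The degree is 3 — a generic line meets the curve in up to 3 points.
(b) Against the integer gridlines: it misses every integer gridline on the x-axis; no y-intercept at any integer in the box.
(c) Matching integer coefficients to the picture gives p.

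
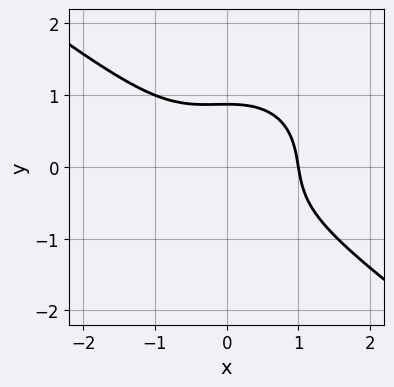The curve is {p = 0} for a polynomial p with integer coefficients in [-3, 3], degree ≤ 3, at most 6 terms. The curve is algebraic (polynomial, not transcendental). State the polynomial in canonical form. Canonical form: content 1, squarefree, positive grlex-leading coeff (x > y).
deg p = 3. A generic line meets the curve in up to 3 points.
Against the integer gridlines: one x-axis crossing is at x = 1.
Assembling these constraints gives the stated polynomial.

2*x^3 + x^2*y + 3*y^3 - 2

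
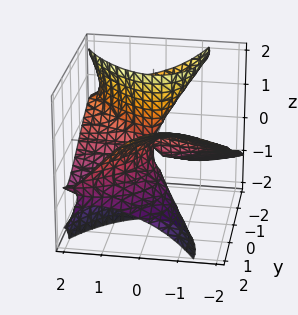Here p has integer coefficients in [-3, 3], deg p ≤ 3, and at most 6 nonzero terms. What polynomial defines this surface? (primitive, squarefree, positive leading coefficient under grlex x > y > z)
3*x^2*z - y^3 + 3*y*z^2 + 3*x*y

(a) deg p = 3. The shape is more complex than any degree-2 surface.
(b) Checking where it meets the axes: every point of the z-axis in the box is on the surface; every point of the x-axis in the box is on the surface.
(c) The integer polynomial consistent with all of this is the stated p.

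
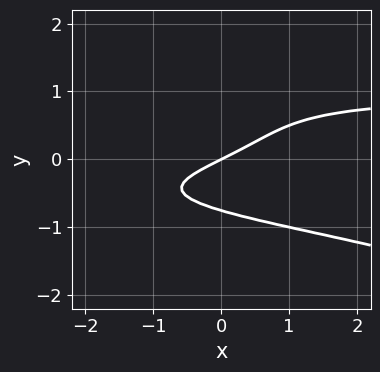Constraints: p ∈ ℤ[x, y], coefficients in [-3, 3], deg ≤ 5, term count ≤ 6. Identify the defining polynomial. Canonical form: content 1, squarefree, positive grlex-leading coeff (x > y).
x*y^3 + 2*y^4 - 2*y^3 - x + 2*y

(a) The degree is 4 — a generic line meets the curve in up to 4 points.
(b) Checking where it meets the axes: it meets the y-axis at y = 0 (among the integer gridlines); it meets the x-axis at x = 0 (among the integer gridlines).
(c) Together with the visible shape, these determine p as stated.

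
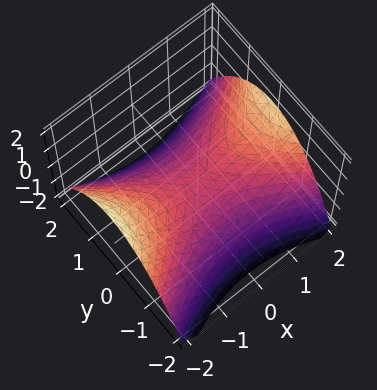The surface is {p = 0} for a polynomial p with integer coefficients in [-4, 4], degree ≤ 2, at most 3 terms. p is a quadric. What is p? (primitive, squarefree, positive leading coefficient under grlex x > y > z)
1. The degree is 2 — a hyperbolic paraboloid; a quadric.
2. Symmetries: the x ↦ −x reflection is a symmetry, so x appears only in even powers; mirror symmetry y ↦ −y ⇒ only even powers of y.
3. Checking where it meets the axes: one x-axis crossing is at x = 0; it crosses the y-axis at the gridline y = 0; it meets the z-axis at z = 0 (among the integer gridlines).
4. Solving for integer coefficients yields p as stated.

x^2 - 2*y^2 - 3*z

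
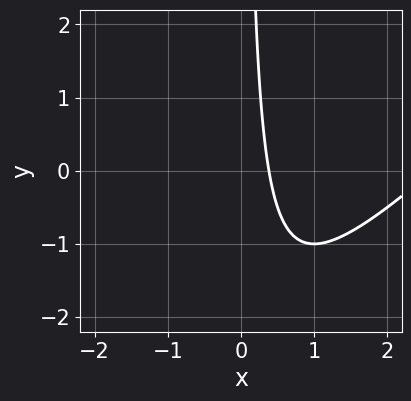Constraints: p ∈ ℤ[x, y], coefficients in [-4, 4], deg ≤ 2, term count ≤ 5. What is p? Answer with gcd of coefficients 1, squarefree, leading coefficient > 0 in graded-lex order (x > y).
The degree is 2 — a generic line meets the curve in up to 2 points.
Observable constraints: no y-intercept at any integer in the box.
The integer polynomial consistent with all of this is the stated p.

x^2 - x*y - 3*x + 1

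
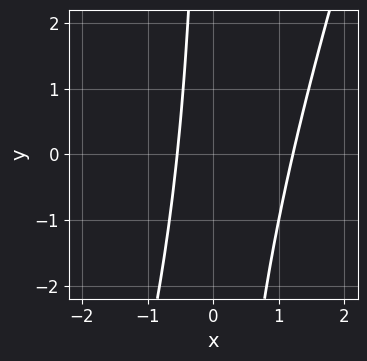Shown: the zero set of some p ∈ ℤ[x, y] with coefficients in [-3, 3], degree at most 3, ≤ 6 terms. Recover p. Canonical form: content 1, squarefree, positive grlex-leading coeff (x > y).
3*x^2 - x*y - 2*x - 2

The degree is 2 — the shape is more complex than any degree-1 curve.
Observable constraints: no y-intercept at any integer in the box.
Together with the visible shape, these determine p as stated.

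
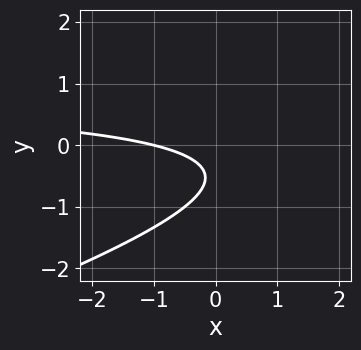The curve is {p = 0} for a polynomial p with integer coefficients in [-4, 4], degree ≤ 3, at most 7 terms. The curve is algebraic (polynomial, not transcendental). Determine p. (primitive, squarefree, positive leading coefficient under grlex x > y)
x*y - 3*y^2 - x - 3*y - 1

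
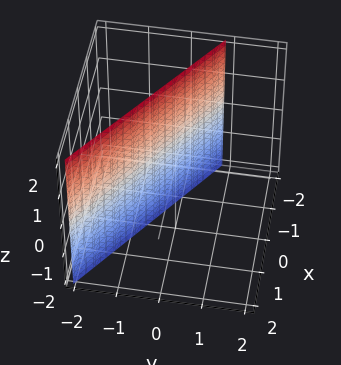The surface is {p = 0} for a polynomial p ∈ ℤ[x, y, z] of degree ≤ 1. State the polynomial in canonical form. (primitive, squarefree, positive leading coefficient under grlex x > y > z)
2*x + 3*y + 2

(a) The degree is 1 — every cross-section is a straight line — this is a plane.
(b) From the visible intercepts: the surface avoids every integer z-axis point in the box; one x-axis crossing is at x = -1.
(c) Assembling these constraints gives the stated polynomial.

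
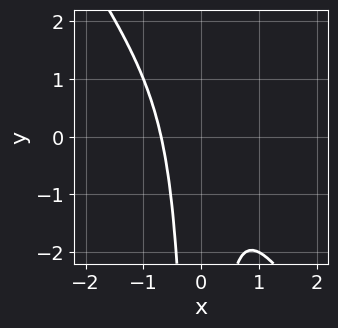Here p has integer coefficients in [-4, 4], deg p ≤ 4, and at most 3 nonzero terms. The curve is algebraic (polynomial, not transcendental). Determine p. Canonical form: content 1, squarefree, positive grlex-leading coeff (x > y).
3*x^3 + 2*x^2*y + 1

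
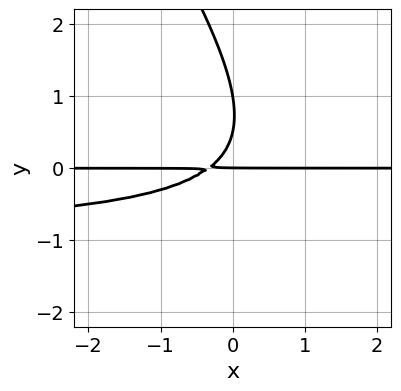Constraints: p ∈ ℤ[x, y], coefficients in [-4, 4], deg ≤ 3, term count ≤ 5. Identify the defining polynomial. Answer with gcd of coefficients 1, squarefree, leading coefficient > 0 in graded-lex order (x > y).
Degree: a generic line meets the curve in up to 3 points, so deg p = 3.
Checking where it meets the axes: the visible x-axis segment lies entirely on the curve; among the integer gridlines, it crosses the y-axis at y ∈ {0, 1}.
Together with the visible shape, these determine p as stated.

3*x*y^2 + 2*y^3 + 3*x*y - 3*y^2 + y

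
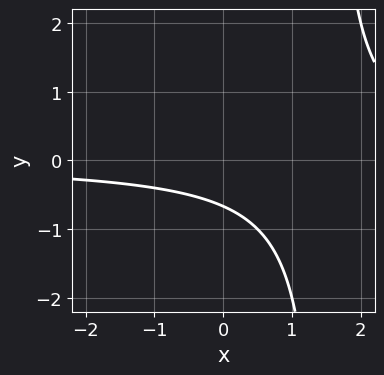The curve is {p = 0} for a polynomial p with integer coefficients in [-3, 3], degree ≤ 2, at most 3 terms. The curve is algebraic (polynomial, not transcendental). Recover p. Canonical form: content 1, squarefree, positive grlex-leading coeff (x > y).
2*x*y - 3*y - 2

The degree is 2 — the shape is more complex than any degree-1 curve.
From the visible intercepts: it misses every integer gridline on the x-axis.
Solving for integer coefficients yields p as stated.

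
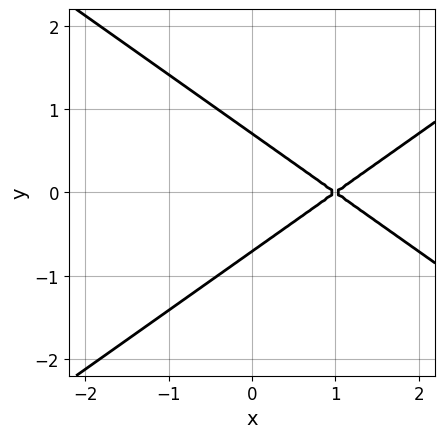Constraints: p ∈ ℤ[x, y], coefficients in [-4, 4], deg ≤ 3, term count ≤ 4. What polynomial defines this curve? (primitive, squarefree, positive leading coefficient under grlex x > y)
1. The degree is 2 — the shape is more complex than any degree-1 curve.
2. Symmetries: the y ↦ −y reflection is a symmetry, so y appears only in even powers.
3. Reading off the gridlines: it meets the x-axis at x = 1 (among the integer gridlines).
4. These observations pin down the coefficients.

x^2 - 2*y^2 - 2*x + 1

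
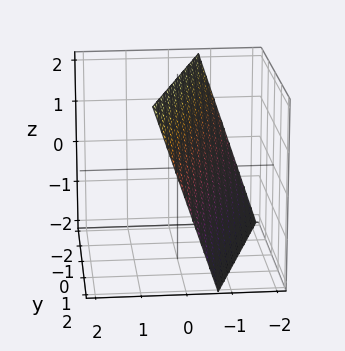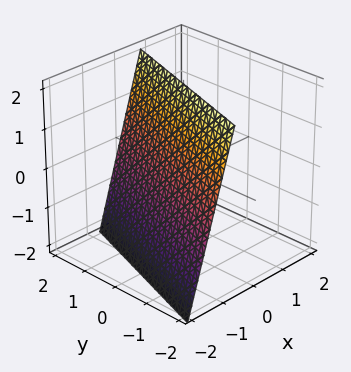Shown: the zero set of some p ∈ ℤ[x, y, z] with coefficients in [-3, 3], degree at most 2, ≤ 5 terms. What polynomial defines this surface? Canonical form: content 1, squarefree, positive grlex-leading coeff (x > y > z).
3*x - y - z + 2

1. The degree is 1 — every cross-section is a straight line — this is a plane.
2. Observable constraints: it meets the y-axis at y = 2 (among the integer gridlines); one z-axis crossing is at z = 2.
3. Solving for integer coefficients yields p as stated.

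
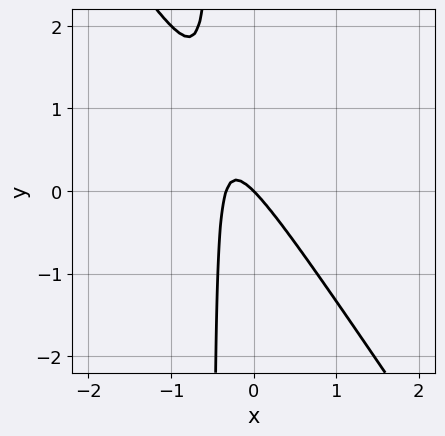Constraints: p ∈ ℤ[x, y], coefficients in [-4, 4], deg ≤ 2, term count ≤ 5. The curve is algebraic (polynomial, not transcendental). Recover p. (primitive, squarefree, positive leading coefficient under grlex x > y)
3*x^2 + 2*x*y + x + y

(a) The degree is 2 — no degree-1 curve has this shape.
(b) From the axis intercepts and sections: it meets the x-axis at x = 0 (among the integer gridlines); it meets the y-axis at y = 0 (among the integer gridlines).
(c) These observations pin down the coefficients.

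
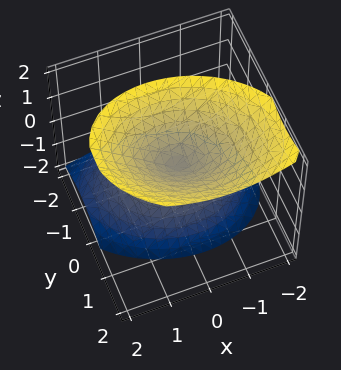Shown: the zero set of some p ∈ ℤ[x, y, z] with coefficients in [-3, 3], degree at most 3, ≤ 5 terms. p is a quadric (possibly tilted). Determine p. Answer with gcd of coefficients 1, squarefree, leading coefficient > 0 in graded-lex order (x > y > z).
2*x^2 + x*y + 3*y^2 - 2*y*z - 2*z^2

There are 2 components. They look like related sheets of one shape, so recover p as a whole.
Degree: no degree-1 surface has this shape, so deg p = 2.
Observable constraints: one z-axis crossing is at z = 0; it crosses the y-axis at the gridline y = 0.
The integer polynomial consistent with all of this is the stated p.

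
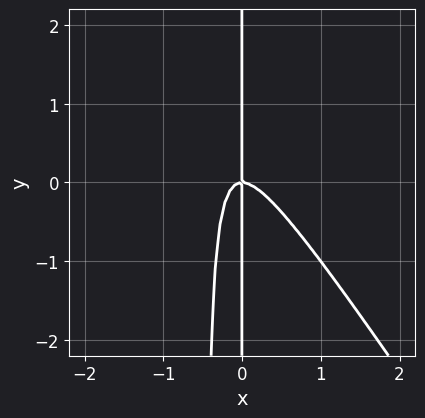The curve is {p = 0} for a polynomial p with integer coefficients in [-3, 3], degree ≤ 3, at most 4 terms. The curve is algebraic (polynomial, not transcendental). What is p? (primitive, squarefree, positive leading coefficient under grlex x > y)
1. The degree is 3 — the shape is more complex than any degree-2 curve.
2. From the visible intercepts: it meets the x-axis at x = 0 (among the integer gridlines); the visible y-axis segment lies entirely on the curve.
3. Solving for integer coefficients yields p as stated.

3*x^3 + 2*x^2*y + x*y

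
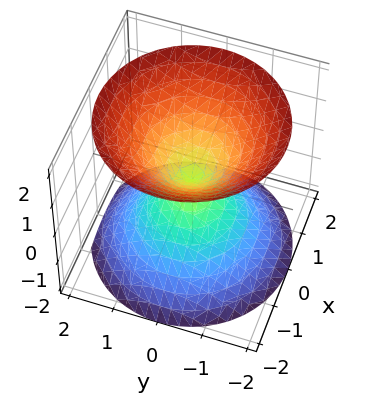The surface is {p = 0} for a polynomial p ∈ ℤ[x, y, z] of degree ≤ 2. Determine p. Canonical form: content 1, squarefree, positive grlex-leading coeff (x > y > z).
The picture has 2 separate pieces. Treating them together as one polynomial.
deg p = 2. A double cone through the origin; a quadric.
Symmetries: rotational symmetry about the z-axis ⇒ p depends on x, y only through x² + y²; mirror symmetry z ↦ −z ⇒ only even powers of z.
Reading off the gridlines: it meets the x-axis at x = 0 (among the integer gridlines); a circular section at z = 1 has radius exactly 1.
These observations pin down the coefficients.

x^2 + y^2 - z^2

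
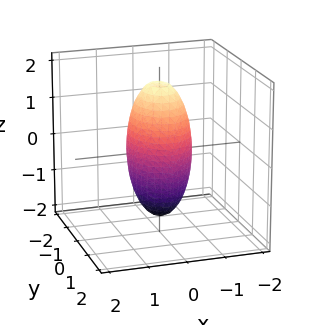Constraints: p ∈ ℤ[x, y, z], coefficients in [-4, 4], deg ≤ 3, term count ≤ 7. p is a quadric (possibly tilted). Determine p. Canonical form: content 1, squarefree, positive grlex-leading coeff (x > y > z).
First, deg p = 2. No degree-1 surface has this shape.
Next, from the axis intercepts and sections: among the integer gridlines, it crosses the y-axis at y ∈ {-1, 1}.
Finally, these observations pin down the coefficients.

3*x^2 - x*z + 2*y^2 - 2*y*z + z^2 - 2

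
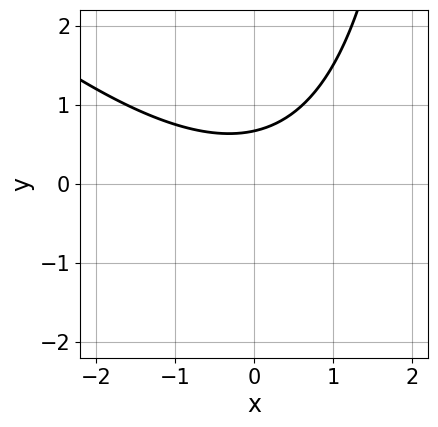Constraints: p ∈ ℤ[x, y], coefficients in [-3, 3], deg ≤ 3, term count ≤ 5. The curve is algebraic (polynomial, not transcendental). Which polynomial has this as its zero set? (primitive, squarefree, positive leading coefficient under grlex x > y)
x^2 + x*y - 3*y + 2

Degree: no degree-1 curve has this shape, so deg p = 2.
Against the integer gridlines: the curve avoids every integer x-axis point in the box.
Fitting integer coefficients to these (and the overall shape) gives p.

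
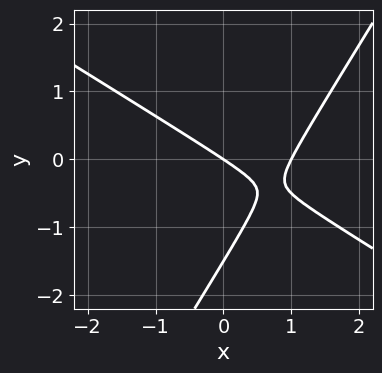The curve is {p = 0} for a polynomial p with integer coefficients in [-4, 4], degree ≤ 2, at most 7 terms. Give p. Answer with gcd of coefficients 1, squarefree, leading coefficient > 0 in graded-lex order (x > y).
(a) Degree: a generic line meets the curve in up to 2 points, so deg p = 2.
(b) Observable constraints: among the integer gridlines, it crosses the x-axis at x ∈ {0, 1}; it meets the y-axis at y = 0 (among the integer gridlines).
(c) Matching integer coefficients to the picture gives p.

2*x^2 + 2*x*y - 2*y^2 - 2*x - 3*y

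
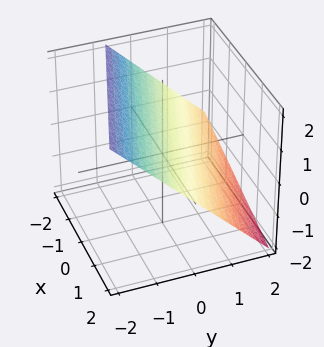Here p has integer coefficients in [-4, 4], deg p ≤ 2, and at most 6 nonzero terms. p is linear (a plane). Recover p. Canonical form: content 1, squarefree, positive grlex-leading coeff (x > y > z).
x + 3*y + 3*z - 2

Degree: the surface is flat (a plane), so deg p = 1.
From the visible intercepts: it meets the x-axis at x = 2 (among the integer gridlines).
Together with the visible shape, these determine p as stated.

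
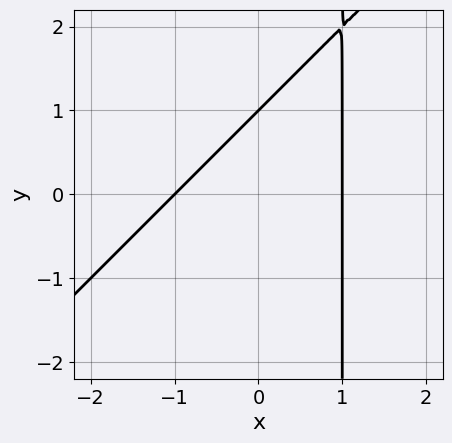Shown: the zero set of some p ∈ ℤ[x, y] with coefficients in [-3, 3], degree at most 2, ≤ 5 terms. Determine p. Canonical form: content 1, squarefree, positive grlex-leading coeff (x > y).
x^2 - x*y + y - 1

deg p = 2. No degree-1 curve has this shape.
Against the integer gridlines: the x-axis gridline crossings are at x ∈ {-1, 1}; it meets the y-axis at y = 1 (among the integer gridlines).
Fitting integer coefficients to these (and the overall shape) gives p.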